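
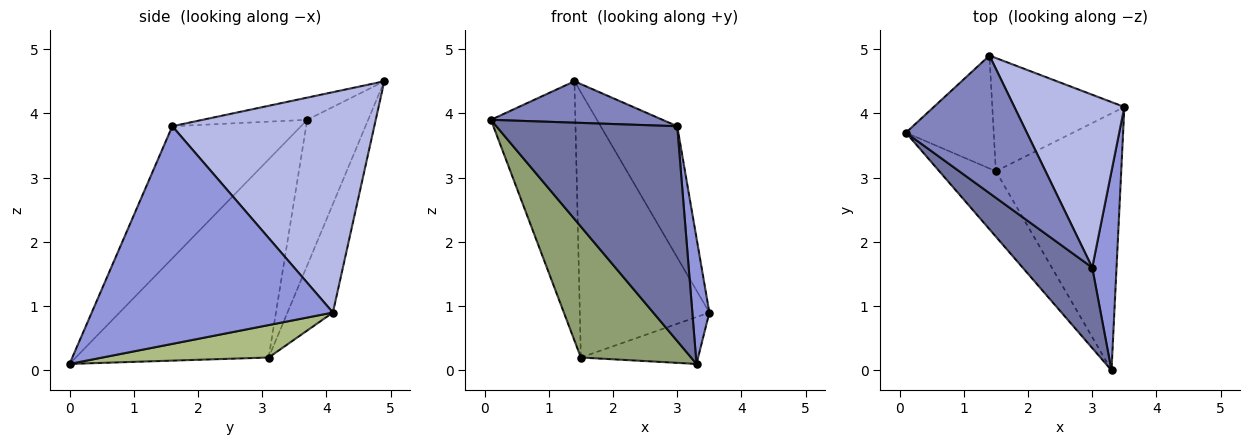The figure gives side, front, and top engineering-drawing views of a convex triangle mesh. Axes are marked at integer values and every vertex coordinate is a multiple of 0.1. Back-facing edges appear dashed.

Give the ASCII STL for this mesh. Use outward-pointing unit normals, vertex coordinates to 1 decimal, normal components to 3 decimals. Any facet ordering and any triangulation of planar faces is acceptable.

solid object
 facet normal -0.554 -0.779 0.292
  outer loop
   vertex 3.0 1.6 3.8
   vertex 0.1 3.7 3.9
   vertex 3.3 0.0 0.1
  endloop
 endfacet
 facet normal -0.173 -0.284 0.943
  outer loop
   vertex 3.0 1.6 3.8
   vertex 1.4 4.9 4.5
   vertex 0.1 3.7 3.9
  endloop
 endfacet
 facet normal 0.991 -0.070 0.111
  outer loop
   vertex 3.0 1.6 3.8
   vertex 3.3 0.0 0.1
   vertex 3.5 4.1 0.9
  endloop
 endfacet
 facet normal 0.847 0.321 0.423
  outer loop
   vertex 3.0 1.6 3.8
   vertex 3.5 4.1 0.9
   vertex 1.4 4.9 4.5
  endloop
 endfacet
 facet normal -0.843 -0.482 -0.241
  outer loop
   vertex 1.5 3.1 0.2
   vertex 3.3 0.0 0.1
   vertex 0.1 3.7 3.9
  endloop
 endfacet
 facet normal 0.247 0.174 -0.953
  outer loop
   vertex 1.5 3.1 0.2
   vertex 3.5 4.1 0.9
   vertex 3.3 0.0 0.1
  endloop
 endfacet
 facet normal -0.552 0.764 -0.333
  outer loop
   vertex 1.5 3.1 0.2
   vertex 0.1 3.7 3.9
   vertex 1.4 4.9 4.5
  endloop
 endfacet
 facet normal -0.307 0.875 -0.374
  outer loop
   vertex 1.5 3.1 0.2
   vertex 1.4 4.9 4.5
   vertex 3.5 4.1 0.9
  endloop
 endfacet
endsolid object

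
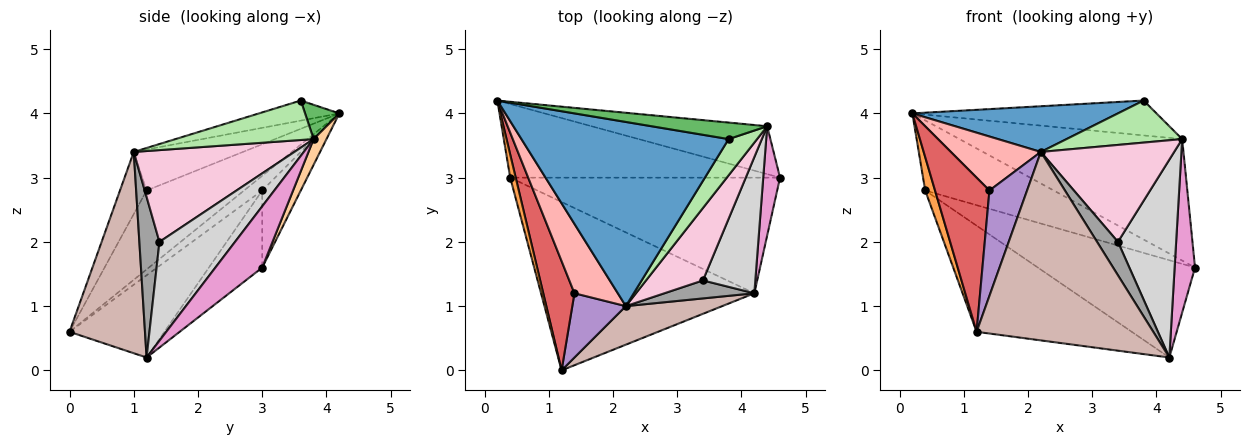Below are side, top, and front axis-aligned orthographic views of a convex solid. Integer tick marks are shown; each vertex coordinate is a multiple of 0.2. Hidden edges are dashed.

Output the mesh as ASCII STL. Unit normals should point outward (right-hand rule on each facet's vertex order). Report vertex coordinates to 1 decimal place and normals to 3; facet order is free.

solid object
 facet normal -0.094 -0.240 0.966
  outer loop
   vertex 2.2 1.0 3.4
   vertex 3.8 3.6 4.2
   vertex 0.2 4.2 4.0
  endloop
 endfacet
 facet normal -0.203 0.675 -0.709
  outer loop
   vertex 0.4 3.0 2.8
   vertex 0.2 4.2 4.0
   vertex 4.6 3.0 1.6
  endloop
 endfacet
 facet normal -0.835 -0.452 0.313
  outer loop
   vertex 0.4 3.0 2.8
   vertex 1.2 0.0 0.6
   vertex 0.2 4.2 4.0
  endloop
 endfacet
 facet normal 0.054 0.929 -0.366
  outer loop
   vertex 4.4 3.8 3.6
   vertex 4.6 3.0 1.6
   vertex 0.2 4.2 4.0
  endloop
 endfacet
 facet normal 0.126 0.897 0.425
  outer loop
   vertex 4.4 3.8 3.6
   vertex 0.2 4.2 4.0
   vertex 3.8 3.6 4.2
  endloop
 endfacet
 facet normal 0.671 -0.562 0.484
  outer loop
   vertex 4.4 3.8 3.6
   vertex 3.8 3.6 4.2
   vertex 2.2 1.0 3.4
  endloop
 endfacet
 facet normal -0.825 -0.461 0.326
  outer loop
   vertex 1.4 1.2 2.8
   vertex 0.2 4.2 4.0
   vertex 1.2 0.0 0.6
  endloop
 endfacet
 facet normal -0.598 -0.492 0.633
  outer loop
   vertex 1.4 1.2 2.8
   vertex 2.2 1.0 3.4
   vertex 0.2 4.2 4.0
  endloop
 endfacet
 facet normal -0.517 -0.731 0.446
  outer loop
   vertex 1.4 1.2 2.8
   vertex 1.2 0.0 0.6
   vertex 2.2 1.0 3.4
  endloop
 endfacet
 facet normal -0.214 0.629 -0.748
  outer loop
   vertex 4.2 1.2 0.2
   vertex 0.4 3.0 2.8
   vertex 4.6 3.0 1.6
  endloop
 endfacet
 facet normal -0.310 0.507 -0.804
  outer loop
   vertex 4.2 1.2 0.2
   vertex 1.2 0.0 0.6
   vertex 0.4 3.0 2.8
  endloop
 endfacet
 facet normal 0.386 -0.904 0.185
  outer loop
   vertex 4.2 1.2 0.2
   vertex 2.2 1.0 3.4
   vertex 1.2 0.0 0.6
  endloop
 endfacet
 facet normal 0.889 -0.387 0.244
  outer loop
   vertex 4.2 1.2 0.2
   vertex 4.6 3.0 1.6
   vertex 4.4 3.8 3.6
  endloop
 endfacet
 facet normal 0.694 -0.576 0.431
  outer loop
   vertex 3.4 1.4 2.0
   vertex 4.4 3.8 3.6
   vertex 2.2 1.0 3.4
  endloop
 endfacet
 facet normal 0.646 -0.672 0.362
  outer loop
   vertex 3.4 1.4 2.0
   vertex 2.2 1.0 3.4
   vertex 4.2 1.2 0.2
  endloop
 endfacet
 facet normal 0.731 -0.563 0.387
  outer loop
   vertex 3.4 1.4 2.0
   vertex 4.2 1.2 0.2
   vertex 4.4 3.8 3.6
  endloop
 endfacet
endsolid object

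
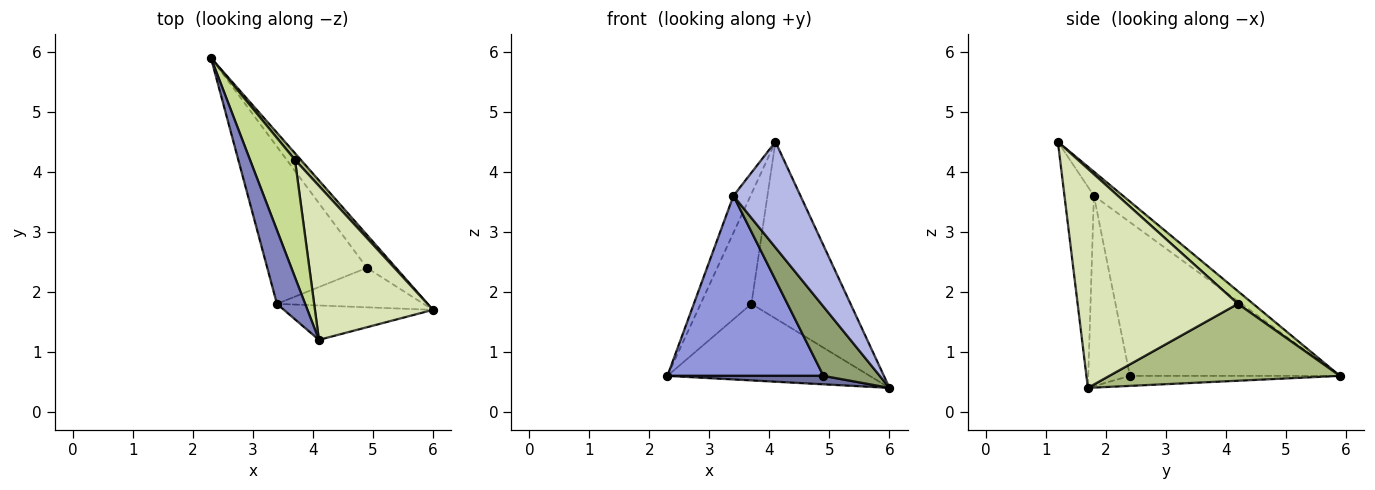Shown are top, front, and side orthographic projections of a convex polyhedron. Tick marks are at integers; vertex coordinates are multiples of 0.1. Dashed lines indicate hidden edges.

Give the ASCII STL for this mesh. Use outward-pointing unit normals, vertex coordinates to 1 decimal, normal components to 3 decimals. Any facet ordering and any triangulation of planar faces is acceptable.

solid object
 facet normal -0.317 -0.235 -0.919
  outer loop
   vertex 4.9 2.4 0.6
   vertex 2.3 5.9 0.6
   vertex 6.0 1.7 0.4
  endloop
 endfacet
 facet normal -0.607 0.357 0.710
  outer loop
   vertex 3.4 1.8 3.6
   vertex 4.1 1.2 4.5
   vertex 2.3 5.9 0.6
  endloop
 endfacet
 facet normal -0.712 -0.529 -0.462
  outer loop
   vertex 3.4 1.8 3.6
   vertex 2.3 5.9 0.6
   vertex 4.9 2.4 0.6
  endloop
 endfacet
 facet normal -0.385 -0.878 -0.286
  outer loop
   vertex 3.4 1.8 3.6
   vertex 6.0 1.7 0.4
   vertex 4.1 1.2 4.5
  endloop
 endfacet
 facet normal -0.541 -0.731 -0.417
  outer loop
   vertex 3.4 1.8 3.6
   vertex 4.9 2.4 0.6
   vertex 6.0 1.7 0.4
  endloop
 endfacet
 facet normal 0.750 0.658 0.057
  outer loop
   vertex 3.7 4.2 1.8
   vertex 6.0 1.7 0.4
   vertex 2.3 5.9 0.6
  endloop
 endfacet
 facet normal 0.201 0.670 0.715
  outer loop
   vertex 3.7 4.2 1.8
   vertex 2.3 5.9 0.6
   vertex 4.1 1.2 4.5
  endloop
 endfacet
 facet normal 0.773 0.478 0.417
  outer loop
   vertex 3.7 4.2 1.8
   vertex 4.1 1.2 4.5
   vertex 6.0 1.7 0.4
  endloop
 endfacet
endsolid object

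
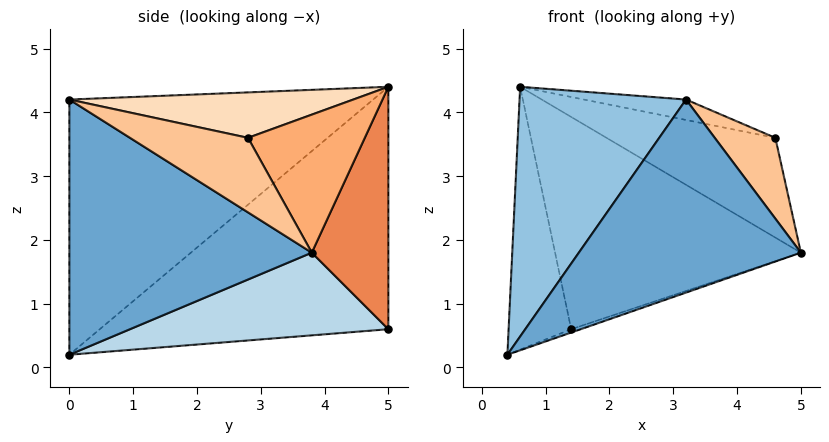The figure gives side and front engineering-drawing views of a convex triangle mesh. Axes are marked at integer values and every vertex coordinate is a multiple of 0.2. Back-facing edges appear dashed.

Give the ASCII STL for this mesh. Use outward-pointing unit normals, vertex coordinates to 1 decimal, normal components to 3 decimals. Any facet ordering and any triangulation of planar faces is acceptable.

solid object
 facet normal 0.655 -0.600 -0.459
  outer loop
   vertex 3.2 0.0 4.2
   vertex 0.4 0.0 0.2
   vertex 5.0 3.8 1.8
  endloop
 endfacet
 facet normal -0.747 -0.410 0.523
  outer loop
   vertex 3.2 0.0 4.2
   vertex 0.6 5.0 4.4
   vertex 0.4 0.0 0.2
  endloop
 endfacet
 facet normal 0.320 0.012 -0.947
  outer loop
   vertex 1.4 5.0 0.6
   vertex 5.0 3.8 1.8
   vertex 0.4 0.0 0.2
  endloop
 endfacet
 facet normal -0.957 0.208 -0.202
  outer loop
   vertex 1.4 5.0 0.6
   vertex 0.4 0.0 0.2
   vertex 0.6 5.0 4.4
  endloop
 endfacet
 facet normal 0.297 0.953 0.062
  outer loop
   vertex 1.4 5.0 0.6
   vertex 0.6 5.0 4.4
   vertex 5.0 3.8 1.8
  endloop
 endfacet
 facet normal 0.491 0.710 0.504
  outer loop
   vertex 4.6 2.8 3.6
   vertex 5.0 3.8 1.8
   vertex 0.6 5.0 4.4
  endloop
 endfacet
 facet normal 0.888 -0.456 -0.056
  outer loop
   vertex 4.6 2.8 3.6
   vertex 3.2 0.0 4.2
   vertex 5.0 3.8 1.8
  endloop
 endfacet
 facet normal 0.241 0.087 0.967
  outer loop
   vertex 4.6 2.8 3.6
   vertex 0.6 5.0 4.4
   vertex 3.2 0.0 4.2
  endloop
 endfacet
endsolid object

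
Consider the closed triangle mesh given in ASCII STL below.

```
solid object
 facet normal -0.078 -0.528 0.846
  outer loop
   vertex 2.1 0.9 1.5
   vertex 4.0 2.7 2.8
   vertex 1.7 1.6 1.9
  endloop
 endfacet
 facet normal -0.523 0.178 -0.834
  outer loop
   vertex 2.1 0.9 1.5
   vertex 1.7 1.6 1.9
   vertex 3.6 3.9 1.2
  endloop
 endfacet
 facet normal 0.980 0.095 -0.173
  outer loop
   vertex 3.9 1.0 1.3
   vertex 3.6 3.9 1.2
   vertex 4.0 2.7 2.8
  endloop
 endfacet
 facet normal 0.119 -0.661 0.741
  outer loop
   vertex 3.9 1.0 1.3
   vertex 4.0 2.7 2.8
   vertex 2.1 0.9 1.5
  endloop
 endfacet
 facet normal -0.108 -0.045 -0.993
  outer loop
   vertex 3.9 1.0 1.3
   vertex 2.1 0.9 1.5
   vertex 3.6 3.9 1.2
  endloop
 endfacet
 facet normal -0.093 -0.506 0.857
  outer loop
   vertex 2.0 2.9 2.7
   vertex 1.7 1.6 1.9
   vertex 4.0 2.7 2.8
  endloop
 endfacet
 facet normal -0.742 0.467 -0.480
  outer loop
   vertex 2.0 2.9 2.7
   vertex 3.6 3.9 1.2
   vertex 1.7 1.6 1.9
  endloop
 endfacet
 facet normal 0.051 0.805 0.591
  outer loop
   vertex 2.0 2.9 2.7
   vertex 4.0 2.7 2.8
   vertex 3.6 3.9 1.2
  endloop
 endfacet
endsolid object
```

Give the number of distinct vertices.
6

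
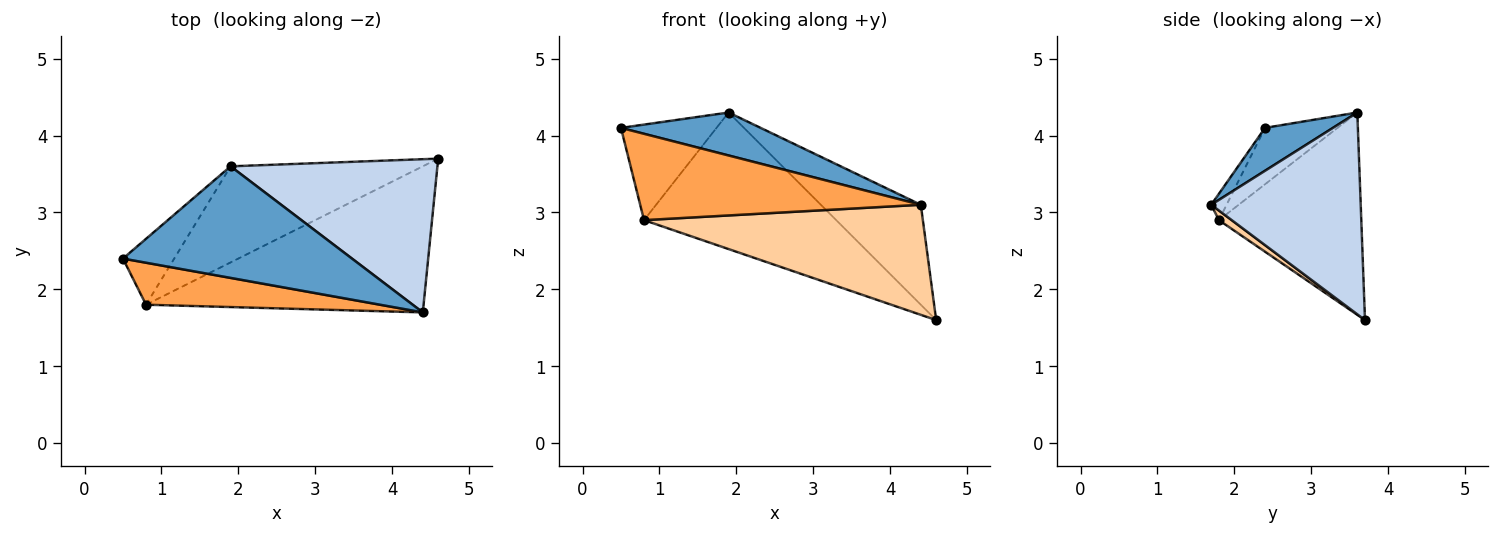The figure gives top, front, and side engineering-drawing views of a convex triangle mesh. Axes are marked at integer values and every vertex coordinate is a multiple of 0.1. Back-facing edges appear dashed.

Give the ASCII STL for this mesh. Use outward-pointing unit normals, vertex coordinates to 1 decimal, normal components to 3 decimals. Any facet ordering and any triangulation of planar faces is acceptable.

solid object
 facet normal 0.172 -0.354 0.919
  outer loop
   vertex 1.9 3.6 4.3
   vertex 0.5 2.4 4.1
   vertex 4.4 1.7 3.1
  endloop
 endfacet
 facet normal 0.633 0.423 0.648
  outer loop
   vertex 1.9 3.6 4.3
   vertex 4.4 1.7 3.1
   vertex 4.6 3.7 1.6
  endloop
 endfacet
 facet normal -0.049 -0.898 0.437
  outer loop
   vertex 0.8 1.8 2.9
   vertex 4.4 1.7 3.1
   vertex 0.5 2.4 4.1
  endloop
 endfacet
 facet normal 0.028 -0.602 -0.798
  outer loop
   vertex 0.8 1.8 2.9
   vertex 4.6 3.7 1.6
   vertex 4.4 1.7 3.1
  endloop
 endfacet
 facet normal -0.530 0.698 -0.482
  outer loop
   vertex 0.8 1.8 2.9
   vertex 0.5 2.4 4.1
   vertex 1.9 3.6 4.3
  endloop
 endfacet
 facet normal -0.518 0.699 -0.492
  outer loop
   vertex 0.8 1.8 2.9
   vertex 1.9 3.6 4.3
   vertex 4.6 3.7 1.6
  endloop
 endfacet
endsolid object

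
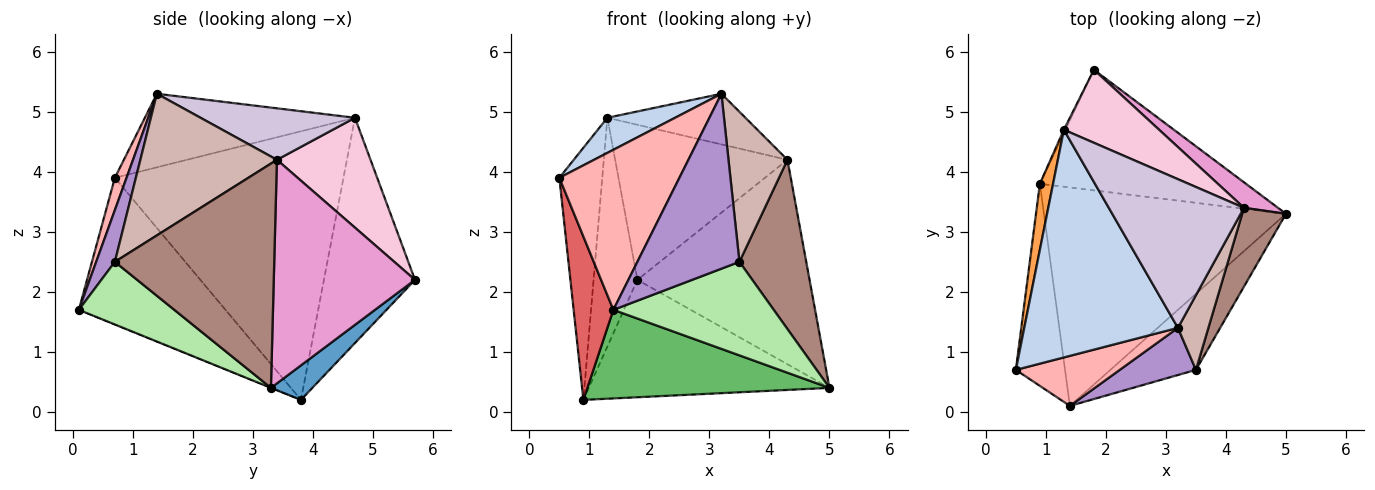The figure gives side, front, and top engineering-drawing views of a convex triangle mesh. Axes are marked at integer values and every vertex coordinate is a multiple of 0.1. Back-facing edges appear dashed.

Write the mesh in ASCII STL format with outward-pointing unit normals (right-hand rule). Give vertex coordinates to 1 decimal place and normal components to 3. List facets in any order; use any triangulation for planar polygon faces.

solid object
 facet normal 0.119 0.693 -0.712
  outer loop
   vertex 0.9 3.8 0.2
   vertex 1.8 5.7 2.2
   vertex 5.0 3.3 0.4
  endloop
 endfacet
 facet normal -0.428 -0.138 0.893
  outer loop
   vertex 1.3 4.7 4.9
   vertex 0.5 0.7 3.9
   vertex 3.2 1.4 5.3
  endloop
 endfacet
 facet normal -0.982 0.184 0.048
  outer loop
   vertex 1.3 4.7 4.9
   vertex 0.9 3.8 0.2
   vertex 0.5 0.7 3.9
  endloop
 endfacet
 facet normal -0.901 0.434 -0.006
  outer loop
   vertex 1.3 4.7 4.9
   vertex 1.8 5.7 2.2
   vertex 0.9 3.8 0.2
  endloop
 endfacet
 facet normal -0.001 -0.376 -0.927
  outer loop
   vertex 1.4 0.1 1.7
   vertex 0.9 3.8 0.2
   vertex 5.0 3.3 0.4
  endloop
 endfacet
 facet normal 0.419 -0.704 -0.573
  outer loop
   vertex 1.4 0.1 1.7
   vertex 5.0 3.3 0.4
   vertex 3.5 0.7 2.5
  endloop
 endfacet
 facet normal -0.918 -0.249 -0.308
  outer loop
   vertex 1.4 0.1 1.7
   vertex 0.5 0.7 3.9
   vertex 0.9 3.8 0.2
  endloop
 endfacet
 facet normal 0.092 -0.950 0.297
  outer loop
   vertex 1.4 0.1 1.7
   vertex 3.2 1.4 5.3
   vertex 0.5 0.7 3.9
  endloop
 endfacet
 facet normal 0.174 -0.951 0.256
  outer loop
   vertex 1.4 0.1 1.7
   vertex 3.5 0.7 2.5
   vertex 3.2 1.4 5.3
  endloop
 endfacet
 facet normal 0.339 0.303 0.891
  outer loop
   vertex 4.3 3.4 4.2
   vertex 1.3 4.7 4.9
   vertex 3.2 1.4 5.3
  endloop
 endfacet
 facet normal 0.908 -0.381 0.177
  outer loop
   vertex 4.3 3.4 4.2
   vertex 3.5 0.7 2.5
   vertex 5.0 3.3 0.4
  endloop
 endfacet
 facet normal 0.901 -0.389 0.194
  outer loop
   vertex 4.3 3.4 4.2
   vertex 3.2 1.4 5.3
   vertex 3.5 0.7 2.5
  endloop
 endfacet
 facet normal 0.631 0.770 0.096
  outer loop
   vertex 4.3 3.4 4.2
   vertex 5.0 3.3 0.4
   vertex 1.8 5.7 2.2
  endloop
 endfacet
 facet normal 0.441 0.812 0.382
  outer loop
   vertex 4.3 3.4 4.2
   vertex 1.8 5.7 2.2
   vertex 1.3 4.7 4.9
  endloop
 endfacet
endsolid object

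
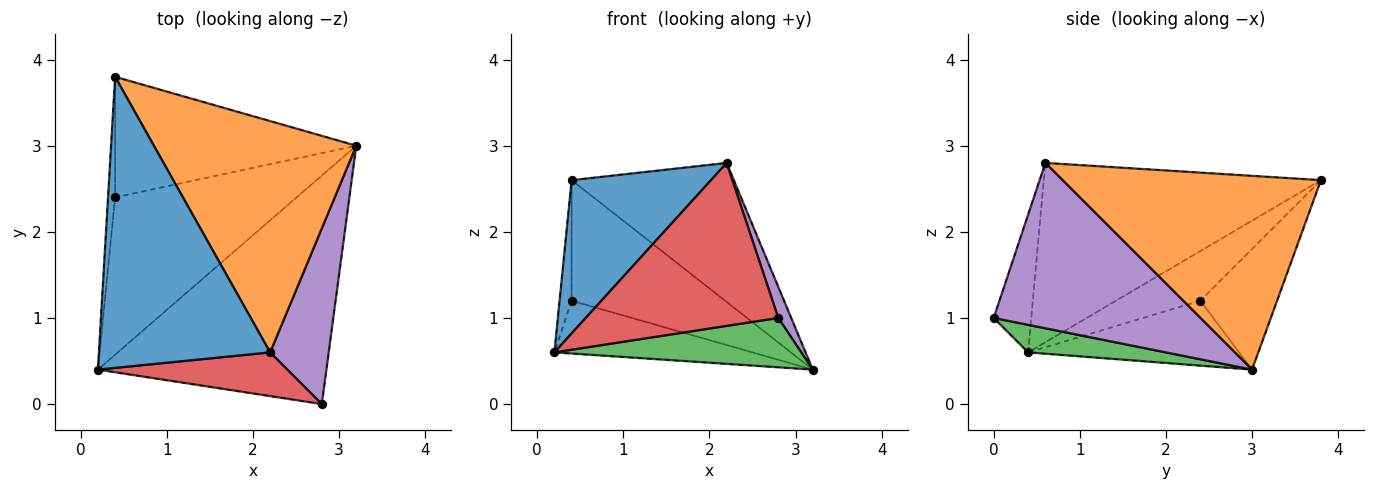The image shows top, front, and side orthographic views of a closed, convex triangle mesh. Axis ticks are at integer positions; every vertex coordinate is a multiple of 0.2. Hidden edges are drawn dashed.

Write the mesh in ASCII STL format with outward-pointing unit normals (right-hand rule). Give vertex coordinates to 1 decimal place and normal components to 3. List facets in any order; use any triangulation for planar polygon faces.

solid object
 facet normal -0.680 -0.342 0.649
  outer loop
   vertex 2.2 0.6 2.8
   vertex 0.4 3.8 2.6
   vertex 0.2 0.4 0.6
  endloop
 endfacet
 facet normal 0.634 0.398 0.663
  outer loop
   vertex 2.2 0.6 2.8
   vertex 3.2 3.0 0.4
   vertex 0.4 3.8 2.6
  endloop
 endfacet
 facet normal 0.117 -0.210 -0.971
  outer loop
   vertex 2.8 0.0 1.0
   vertex 0.2 0.4 0.6
   vertex 3.2 3.0 0.4
  endloop
 endfacet
 facet normal -0.185 -0.949 0.255
  outer loop
   vertex 2.8 0.0 1.0
   vertex 2.2 0.6 2.8
   vertex 0.2 0.4 0.6
  endloop
 endfacet
 facet normal 0.941 -0.059 0.333
  outer loop
   vertex 2.8 0.0 1.0
   vertex 3.2 3.0 0.4
   vertex 2.2 0.6 2.8
  endloop
 endfacet
 facet normal -0.321 0.301 -0.898
  outer loop
   vertex 0.4 2.4 1.2
   vertex 3.2 3.0 0.4
   vertex 0.2 0.4 0.6
  endloop
 endfacet
 facet normal -0.980 0.140 -0.140
  outer loop
   vertex 0.4 2.4 1.2
   vertex 0.2 0.4 0.6
   vertex 0.4 3.8 2.6
  endloop
 endfacet
 facet normal -0.333 0.667 -0.667
  outer loop
   vertex 0.4 2.4 1.2
   vertex 0.4 3.8 2.6
   vertex 3.2 3.0 0.4
  endloop
 endfacet
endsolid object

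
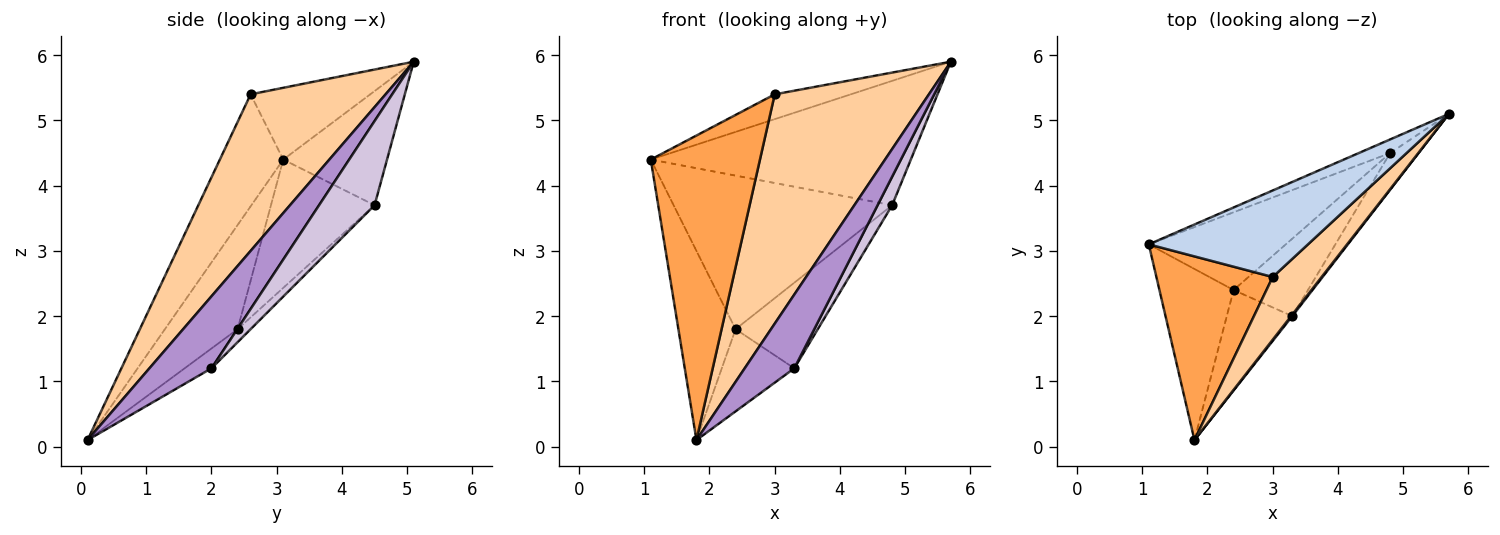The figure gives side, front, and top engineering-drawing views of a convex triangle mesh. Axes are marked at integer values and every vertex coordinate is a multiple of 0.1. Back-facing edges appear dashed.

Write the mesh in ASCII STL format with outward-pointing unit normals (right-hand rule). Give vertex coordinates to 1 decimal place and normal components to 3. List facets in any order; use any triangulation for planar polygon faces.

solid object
 facet normal -0.686 0.540 -0.488
  outer loop
   vertex 2.4 2.4 1.8
   vertex 1.8 0.1 0.1
   vertex 1.1 3.1 4.4
  endloop
 endfacet
 facet normal -0.398 0.253 0.882
  outer loop
   vertex 3.0 2.6 5.4
   vertex 5.7 5.1 5.9
   vertex 1.1 3.1 4.4
  endloop
 endfacet
 facet normal -0.445 -0.767 0.462
  outer loop
   vertex 3.0 2.6 5.4
   vertex 1.1 3.1 4.4
   vertex 1.8 0.1 0.1
  endloop
 endfacet
 facet normal 0.645 -0.737 0.202
  outer loop
   vertex 3.0 2.6 5.4
   vertex 1.8 0.1 0.1
   vertex 5.7 5.1 5.9
  endloop
 endfacet
 facet normal -0.369 0.924 -0.101
  outer loop
   vertex 4.8 4.5 3.7
   vertex 1.1 3.1 4.4
   vertex 5.7 5.1 5.9
  endloop
 endfacet
 facet normal -0.390 0.822 -0.416
  outer loop
   vertex 4.8 4.5 3.7
   vertex 2.4 2.4 1.8
   vertex 1.1 3.1 4.4
  endloop
 endfacet
 facet normal -0.228 0.617 -0.754
  outer loop
   vertex 3.3 2.0 1.2
   vertex 1.8 0.1 0.1
   vertex 2.4 2.4 1.8
  endloop
 endfacet
 facet normal -0.117 0.736 -0.666
  outer loop
   vertex 3.3 2.0 1.2
   vertex 2.4 2.4 1.8
   vertex 4.8 4.5 3.7
  endloop
 endfacet
 facet normal 0.781 -0.624 0.013
  outer loop
   vertex 3.3 2.0 1.2
   vertex 5.7 5.1 5.9
   vertex 1.8 0.1 0.1
  endloop
 endfacet
 facet normal 0.919 -0.241 -0.310
  outer loop
   vertex 3.3 2.0 1.2
   vertex 4.8 4.5 3.7
   vertex 5.7 5.1 5.9
  endloop
 endfacet
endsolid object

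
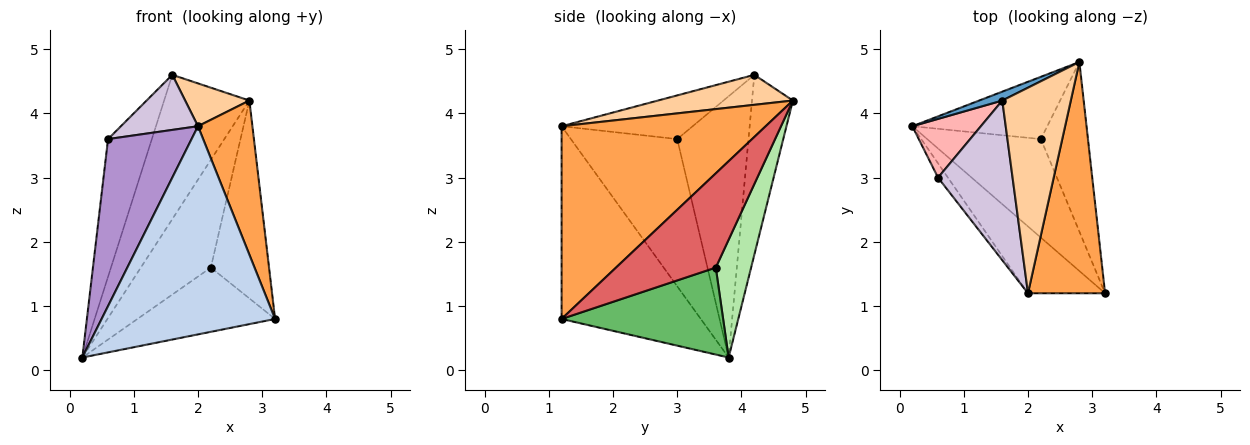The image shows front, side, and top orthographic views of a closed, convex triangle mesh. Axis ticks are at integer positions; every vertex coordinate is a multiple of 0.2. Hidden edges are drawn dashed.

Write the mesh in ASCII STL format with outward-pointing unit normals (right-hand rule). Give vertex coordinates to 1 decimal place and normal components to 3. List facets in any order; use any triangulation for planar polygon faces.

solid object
 facet normal -0.432 0.900 0.055
  outer loop
   vertex 1.6 4.2 4.6
   vertex 2.8 4.8 4.2
   vertex 0.2 3.8 0.2
  endloop
 endfacet
 facet normal -0.607 -0.757 -0.243
  outer loop
   vertex 2.0 1.2 3.8
   vertex 0.2 3.8 0.2
   vertex 3.2 1.2 0.8
  endloop
 endfacet
 facet normal 0.901 -0.240 0.361
  outer loop
   vertex 2.0 1.2 3.8
   vertex 3.2 1.2 0.8
   vertex 2.8 4.8 4.2
  endloop
 endfacet
 facet normal 0.394 -0.187 0.900
  outer loop
   vertex 2.0 1.2 3.8
   vertex 2.8 4.8 4.2
   vertex 1.6 4.2 4.6
  endloop
 endfacet
 facet normal 0.540 0.460 -0.705
  outer loop
   vertex 2.2 3.6 1.6
   vertex 3.2 1.2 0.8
   vertex 0.2 3.8 0.2
  endloop
 endfacet
 facet normal 0.400 0.793 -0.459
  outer loop
   vertex 2.2 3.6 1.6
   vertex 0.2 3.8 0.2
   vertex 2.8 4.8 4.2
  endloop
 endfacet
 facet normal 0.793 0.463 -0.396
  outer loop
   vertex 2.2 3.6 1.6
   vertex 2.8 4.8 4.2
   vertex 3.2 1.2 0.8
  endloop
 endfacet
 facet normal -0.831 0.511 0.218
  outer loop
   vertex 0.6 3.0 3.6
   vertex 1.6 4.2 4.6
   vertex 0.2 3.8 0.2
  endloop
 endfacet
 facet normal -0.785 -0.617 -0.053
  outer loop
   vertex 0.6 3.0 3.6
   vertex 0.2 3.8 0.2
   vertex 2.0 1.2 3.8
  endloop
 endfacet
 facet normal -0.485 -0.285 0.827
  outer loop
   vertex 0.6 3.0 3.6
   vertex 2.0 1.2 3.8
   vertex 1.6 4.2 4.6
  endloop
 endfacet
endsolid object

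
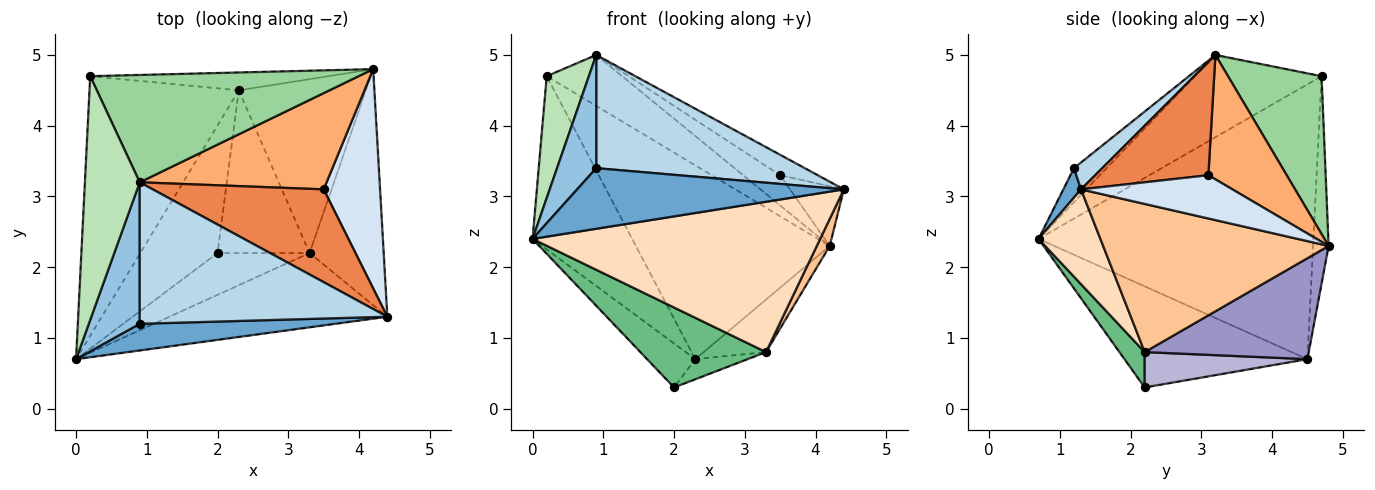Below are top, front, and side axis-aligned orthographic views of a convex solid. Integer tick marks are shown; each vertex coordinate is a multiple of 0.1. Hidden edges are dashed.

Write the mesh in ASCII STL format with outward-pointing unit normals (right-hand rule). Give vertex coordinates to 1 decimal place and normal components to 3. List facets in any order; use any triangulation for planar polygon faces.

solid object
 facet normal 0.061 -0.914 0.402
  outer loop
   vertex 0.9 1.2 3.4
   vertex 0.0 0.7 2.4
   vertex 4.4 1.3 3.1
  endloop
 endfacet
 facet normal -0.462 -0.554 0.693
  outer loop
   vertex 0.9 1.2 3.4
   vertex 0.9 3.2 5.0
   vertex 0.0 0.7 2.4
  endloop
 endfacet
 facet normal 0.084 -0.622 0.778
  outer loop
   vertex 0.9 1.2 3.4
   vertex 4.4 1.3 3.1
   vertex 0.9 3.2 5.0
  endloop
 endfacet
 facet normal 0.595 0.211 0.776
  outer loop
   vertex 3.5 3.1 3.3
   vertex 4.4 1.3 3.1
   vertex 4.2 4.8 2.3
  endloop
 endfacet
 facet normal 0.543 0.180 0.820
  outer loop
   vertex 3.5 3.1 3.3
   vertex 0.9 3.2 5.0
   vertex 4.4 1.3 3.1
  endloop
 endfacet
 facet normal 0.536 0.253 0.805
  outer loop
   vertex 3.5 3.1 3.3
   vertex 4.2 4.8 2.3
   vertex 0.9 3.2 5.0
  endloop
 endfacet
 facet normal 0.893 -0.051 -0.447
  outer loop
   vertex 3.3 2.2 0.8
   vertex 4.2 4.8 2.3
   vertex 4.4 1.3 3.1
  endloop
 endfacet
 facet normal 0.189 -0.880 -0.435
  outer loop
   vertex 3.3 2.2 0.8
   vertex 4.4 1.3 3.1
   vertex 0.0 0.7 2.4
  endloop
 endfacet
 facet normal 0.175 -0.872 -0.456
  outer loop
   vertex 3.3 2.2 0.8
   vertex 0.0 0.7 2.4
   vertex 2.0 2.2 0.3
  endloop
 endfacet
 facet normal 0.469 0.379 0.798
  outer loop
   vertex 0.2 4.7 4.7
   vertex 0.9 3.2 5.0
   vertex 4.2 4.8 2.3
  endloop
 endfacet
 facet normal -0.802 -0.267 0.535
  outer loop
   vertex 0.2 4.7 4.7
   vertex 0.0 0.7 2.4
   vertex 0.9 3.2 5.0
  endloop
 endfacet
 facet normal -0.080 0.993 -0.091
  outer loop
   vertex 2.3 4.5 0.7
   vertex 0.2 4.7 4.7
   vertex 4.2 4.8 2.3
  endloop
 endfacet
 facet normal 0.605 0.230 -0.762
  outer loop
   vertex 2.3 4.5 0.7
   vertex 4.2 4.8 2.3
   vertex 3.3 2.2 0.8
  endloop
 endfacet
 facet normal 0.357 0.115 -0.927
  outer loop
   vertex 2.3 4.5 0.7
   vertex 3.3 2.2 0.8
   vertex 2.0 2.2 0.3
  endloop
 endfacet
 facet normal -0.778 0.205 -0.594
  outer loop
   vertex 2.3 4.5 0.7
   vertex 2.0 2.2 0.3
   vertex 0.0 0.7 2.4
  endloop
 endfacet
 facet normal -0.837 0.303 -0.455
  outer loop
   vertex 2.3 4.5 0.7
   vertex 0.0 0.7 2.4
   vertex 0.2 4.7 4.7
  endloop
 endfacet
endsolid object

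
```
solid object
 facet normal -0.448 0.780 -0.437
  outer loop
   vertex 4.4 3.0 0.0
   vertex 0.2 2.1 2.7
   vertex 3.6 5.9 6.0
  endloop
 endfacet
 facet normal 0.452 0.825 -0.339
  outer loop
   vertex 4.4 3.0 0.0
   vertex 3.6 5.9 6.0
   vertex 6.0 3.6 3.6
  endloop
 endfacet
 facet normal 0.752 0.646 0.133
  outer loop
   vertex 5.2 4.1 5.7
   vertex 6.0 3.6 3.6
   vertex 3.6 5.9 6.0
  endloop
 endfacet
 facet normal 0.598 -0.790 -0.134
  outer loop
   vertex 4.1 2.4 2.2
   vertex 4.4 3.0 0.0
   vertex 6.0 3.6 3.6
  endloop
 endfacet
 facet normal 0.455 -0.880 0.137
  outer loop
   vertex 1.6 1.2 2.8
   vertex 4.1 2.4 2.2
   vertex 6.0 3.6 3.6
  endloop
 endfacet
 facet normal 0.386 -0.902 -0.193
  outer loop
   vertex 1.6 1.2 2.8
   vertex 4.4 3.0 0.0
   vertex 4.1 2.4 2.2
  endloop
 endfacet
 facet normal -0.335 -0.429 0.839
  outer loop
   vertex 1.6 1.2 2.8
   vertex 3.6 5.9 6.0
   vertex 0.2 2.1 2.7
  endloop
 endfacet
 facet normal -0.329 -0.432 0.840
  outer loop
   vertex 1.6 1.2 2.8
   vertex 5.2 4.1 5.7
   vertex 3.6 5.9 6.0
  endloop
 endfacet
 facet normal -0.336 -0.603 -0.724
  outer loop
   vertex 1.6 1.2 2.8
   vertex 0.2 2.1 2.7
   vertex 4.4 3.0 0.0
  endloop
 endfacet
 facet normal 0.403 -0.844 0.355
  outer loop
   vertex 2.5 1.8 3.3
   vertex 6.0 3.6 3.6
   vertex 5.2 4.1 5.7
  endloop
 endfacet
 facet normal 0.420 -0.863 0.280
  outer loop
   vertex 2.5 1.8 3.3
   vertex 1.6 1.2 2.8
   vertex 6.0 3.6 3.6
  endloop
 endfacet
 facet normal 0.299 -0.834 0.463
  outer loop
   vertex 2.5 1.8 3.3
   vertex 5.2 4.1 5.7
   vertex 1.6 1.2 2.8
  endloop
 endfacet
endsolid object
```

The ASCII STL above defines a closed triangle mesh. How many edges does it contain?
18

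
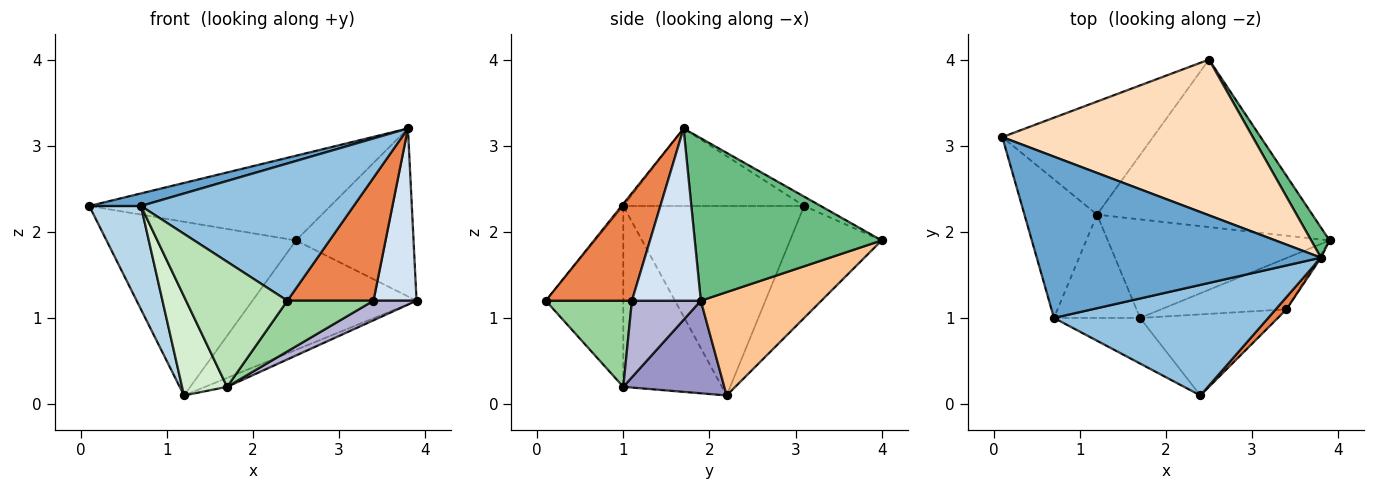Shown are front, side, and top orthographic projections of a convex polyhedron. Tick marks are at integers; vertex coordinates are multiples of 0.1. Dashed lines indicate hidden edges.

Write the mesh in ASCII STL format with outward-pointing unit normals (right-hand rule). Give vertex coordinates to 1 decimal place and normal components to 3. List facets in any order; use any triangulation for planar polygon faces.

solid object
 facet normal -0.262 -0.075 0.962
  outer loop
   vertex 0.7 1.0 2.3
   vertex 3.8 1.7 3.2
   vertex 0.1 3.1 2.3
  endloop
 endfacet
 facet normal -0.006 -0.779 0.627
  outer loop
   vertex 0.7 1.0 2.3
   vertex 2.4 0.1 1.2
   vertex 3.8 1.7 3.2
  endloop
 endfacet
 facet normal -0.902 -0.258 -0.346
  outer loop
   vertex 0.7 1.0 2.3
   vertex 0.1 3.1 2.3
   vertex 1.2 2.2 0.1
  endloop
 endfacet
 facet normal 0.848 -0.530 -0.011
  outer loop
   vertex 3.4 1.1 1.2
   vertex 3.9 1.9 1.2
   vertex 3.8 1.7 3.2
  endloop
 endfacet
 facet normal 0.705 -0.705 0.071
  outer loop
   vertex 3.4 1.1 1.2
   vertex 3.8 1.7 3.2
   vertex 2.4 0.1 1.2
  endloop
 endfacet
 facet normal -0.376 0.777 -0.506
  outer loop
   vertex 2.5 4.0 1.9
   vertex 1.2 2.2 0.1
   vertex 0.1 3.1 2.3
  endloop
 endfacet
 facet normal 0.373 0.508 -0.777
  outer loop
   vertex 2.5 4.0 1.9
   vertex 3.9 1.9 1.2
   vertex 1.2 2.2 0.1
  endloop
 endfacet
 facet normal -0.033 0.478 0.878
  outer loop
   vertex 2.5 4.0 1.9
   vertex 0.1 3.1 2.3
   vertex 3.8 1.7 3.2
  endloop
 endfacet
 facet normal 0.843 0.530 0.095
  outer loop
   vertex 2.5 4.0 1.9
   vertex 3.8 1.7 3.2
   vertex 3.9 1.9 1.2
  endloop
 endfacet
 facet normal 0.468 -0.468 -0.749
  outer loop
   vertex 1.7 1.0 0.2
   vertex 3.4 1.1 1.2
   vertex 2.4 0.1 1.2
  endloop
 endfacet
 facet normal -0.584 -0.763 -0.278
  outer loop
   vertex 1.7 1.0 0.2
   vertex 2.4 0.1 1.2
   vertex 0.7 1.0 2.3
  endloop
 endfacet
 facet normal -0.835 -0.381 -0.398
  outer loop
   vertex 1.7 1.0 0.2
   vertex 0.7 1.0 2.3
   vertex 1.2 2.2 0.1
  endloop
 endfacet
 facet normal 0.384 0.083 -0.920
  outer loop
   vertex 1.7 1.0 0.2
   vertex 1.2 2.2 0.1
   vertex 3.9 1.9 1.2
  endloop
 endfacet
 facet normal 0.496 -0.310 -0.811
  outer loop
   vertex 1.7 1.0 0.2
   vertex 3.9 1.9 1.2
   vertex 3.4 1.1 1.2
  endloop
 endfacet
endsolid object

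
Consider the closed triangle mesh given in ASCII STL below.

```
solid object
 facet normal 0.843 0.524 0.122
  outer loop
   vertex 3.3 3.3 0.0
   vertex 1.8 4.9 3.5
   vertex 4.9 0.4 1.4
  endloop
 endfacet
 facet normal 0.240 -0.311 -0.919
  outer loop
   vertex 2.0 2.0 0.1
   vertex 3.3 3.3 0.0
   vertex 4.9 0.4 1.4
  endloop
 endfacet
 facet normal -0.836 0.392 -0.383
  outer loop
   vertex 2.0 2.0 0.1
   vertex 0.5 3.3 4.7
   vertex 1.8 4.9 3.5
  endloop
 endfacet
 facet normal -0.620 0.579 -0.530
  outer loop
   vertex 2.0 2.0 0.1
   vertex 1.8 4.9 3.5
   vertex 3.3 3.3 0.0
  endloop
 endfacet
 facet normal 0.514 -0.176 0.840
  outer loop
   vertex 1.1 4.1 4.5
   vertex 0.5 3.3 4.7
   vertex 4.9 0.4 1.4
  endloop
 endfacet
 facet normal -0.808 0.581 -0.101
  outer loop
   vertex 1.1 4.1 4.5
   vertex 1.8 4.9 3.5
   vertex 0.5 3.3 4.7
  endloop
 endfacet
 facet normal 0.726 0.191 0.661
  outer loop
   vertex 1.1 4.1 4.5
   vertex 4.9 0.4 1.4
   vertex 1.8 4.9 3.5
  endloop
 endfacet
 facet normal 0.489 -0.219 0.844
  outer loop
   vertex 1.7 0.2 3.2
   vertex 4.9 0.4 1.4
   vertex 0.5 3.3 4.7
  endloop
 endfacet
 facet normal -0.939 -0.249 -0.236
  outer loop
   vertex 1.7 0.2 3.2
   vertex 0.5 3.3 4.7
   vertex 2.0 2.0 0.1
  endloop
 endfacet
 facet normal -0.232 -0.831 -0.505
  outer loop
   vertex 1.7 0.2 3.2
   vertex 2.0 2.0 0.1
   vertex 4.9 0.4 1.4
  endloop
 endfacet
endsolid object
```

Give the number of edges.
15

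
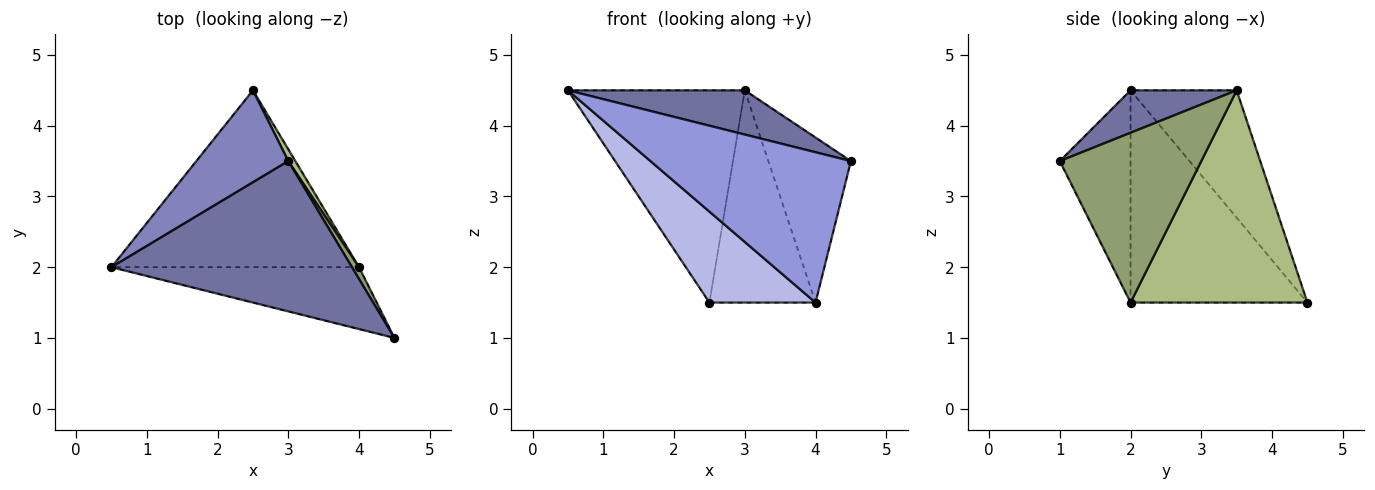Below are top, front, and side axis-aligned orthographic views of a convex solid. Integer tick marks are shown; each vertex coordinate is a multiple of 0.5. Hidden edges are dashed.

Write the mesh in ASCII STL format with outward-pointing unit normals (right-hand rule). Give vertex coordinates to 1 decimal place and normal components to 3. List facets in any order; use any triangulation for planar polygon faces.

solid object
 facet normal 0.167 -0.278 0.946
  outer loop
   vertex 3.0 3.5 4.5
   vertex 0.5 2.0 4.5
   vertex 4.5 1.0 3.5
  endloop
 endfacet
 facet normal -0.482 0.804 0.348
  outer loop
   vertex 3.0 3.5 4.5
   vertex 2.5 4.5 1.5
   vertex 0.5 2.0 4.5
  endloop
 endfacet
 facet normal -0.310 -0.879 -0.362
  outer loop
   vertex 4.0 2.0 1.5
   vertex 4.5 1.0 3.5
   vertex 0.5 2.0 4.5
  endloop
 endfacet
 facet normal -0.606 -0.364 -0.707
  outer loop
   vertex 4.0 2.0 1.5
   vertex 0.5 2.0 4.5
   vertex 2.5 4.5 1.5
  endloop
 endfacet
 facet normal 0.863 0.504 0.036
  outer loop
   vertex 4.0 2.0 1.5
   vertex 3.0 3.5 4.5
   vertex 4.5 1.0 3.5
  endloop
 endfacet
 facet normal 0.857 0.514 0.029
  outer loop
   vertex 4.0 2.0 1.5
   vertex 2.5 4.5 1.5
   vertex 3.0 3.5 4.5
  endloop
 endfacet
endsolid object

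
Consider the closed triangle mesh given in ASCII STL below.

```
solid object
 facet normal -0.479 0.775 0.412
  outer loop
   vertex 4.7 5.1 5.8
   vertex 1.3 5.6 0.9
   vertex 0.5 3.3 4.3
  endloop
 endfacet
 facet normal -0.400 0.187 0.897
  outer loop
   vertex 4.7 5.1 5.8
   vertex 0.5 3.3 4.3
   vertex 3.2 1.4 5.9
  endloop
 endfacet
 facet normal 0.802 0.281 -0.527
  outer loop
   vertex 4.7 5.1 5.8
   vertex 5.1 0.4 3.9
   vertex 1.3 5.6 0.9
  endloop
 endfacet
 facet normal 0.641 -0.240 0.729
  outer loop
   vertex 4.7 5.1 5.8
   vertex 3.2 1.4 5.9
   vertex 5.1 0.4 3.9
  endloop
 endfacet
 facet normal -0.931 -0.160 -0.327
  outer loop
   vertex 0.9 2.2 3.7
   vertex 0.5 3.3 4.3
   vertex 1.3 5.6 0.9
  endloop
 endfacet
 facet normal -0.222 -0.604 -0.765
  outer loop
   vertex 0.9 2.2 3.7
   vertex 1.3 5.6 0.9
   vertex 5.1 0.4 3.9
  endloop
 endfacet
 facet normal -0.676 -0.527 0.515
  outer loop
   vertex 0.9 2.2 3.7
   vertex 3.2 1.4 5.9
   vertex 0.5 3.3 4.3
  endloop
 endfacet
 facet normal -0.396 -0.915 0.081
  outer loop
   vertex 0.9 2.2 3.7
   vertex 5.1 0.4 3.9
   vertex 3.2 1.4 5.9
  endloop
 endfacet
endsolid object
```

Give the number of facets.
8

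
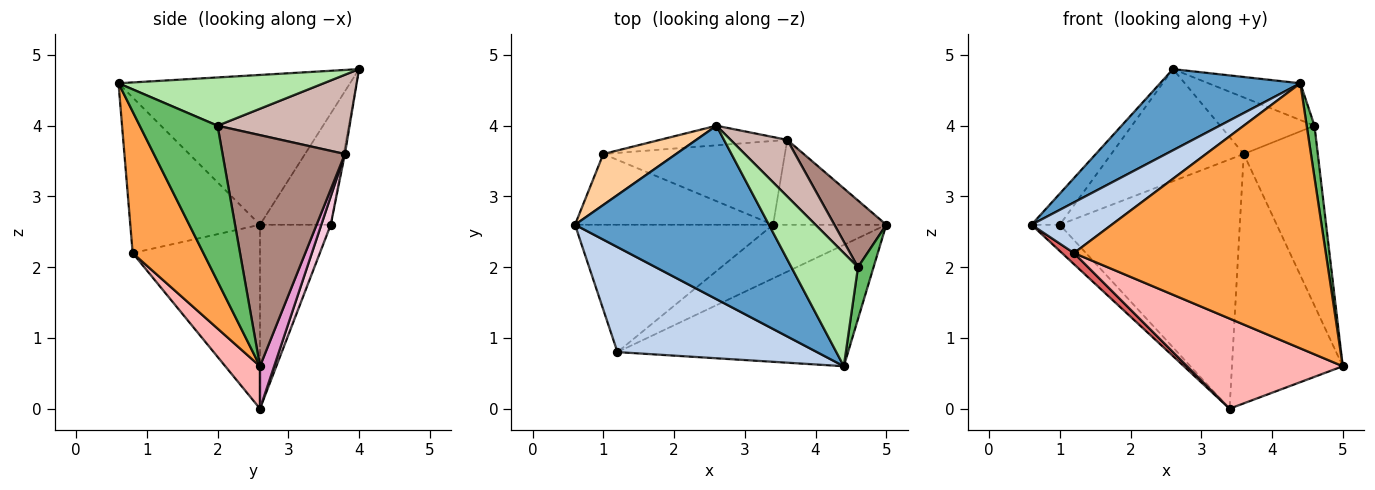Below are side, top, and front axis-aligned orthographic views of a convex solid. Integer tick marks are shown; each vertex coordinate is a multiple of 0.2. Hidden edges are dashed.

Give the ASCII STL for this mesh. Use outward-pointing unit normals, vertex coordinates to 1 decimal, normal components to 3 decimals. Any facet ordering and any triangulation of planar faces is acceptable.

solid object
 facet normal -0.573 -0.347 0.742
  outer loop
   vertex 2.6 4.0 4.8
   vertex 0.6 2.6 2.6
   vertex 4.4 0.6 4.6
  endloop
 endfacet
 facet normal -0.575 -0.355 0.737
  outer loop
   vertex 1.2 0.8 2.2
   vertex 4.4 0.6 4.6
   vertex 0.6 2.6 2.6
  endloop
 endfacet
 facet normal 0.247 -0.881 -0.403
  outer loop
   vertex 1.2 0.8 2.2
   vertex 5.0 2.6 0.6
   vertex 4.4 0.6 4.6
  endloop
 endfacet
 facet normal -0.793 0.317 0.519
  outer loop
   vertex 1.0 3.6 2.6
   vertex 0.6 2.6 2.6
   vertex 2.6 4.0 4.8
  endloop
 endfacet
 facet normal 0.990 -0.099 0.099
  outer loop
   vertex 4.6 2.0 4.0
   vertex 4.4 0.6 4.6
   vertex 5.0 2.6 0.6
  endloop
 endfacet
 facet normal 0.568 0.254 0.783
  outer loop
   vertex 4.6 2.0 4.0
   vertex 2.6 4.0 4.8
   vertex 4.4 0.6 4.6
  endloop
 endfacet
 facet normal -0.679 -0.064 -0.731
  outer loop
   vertex 3.4 2.6 0.0
   vertex 1.2 0.8 2.2
   vertex 0.6 2.6 2.6
  endloop
 endfacet
 facet normal 0.188 -0.844 -0.502
  outer loop
   vertex 3.4 2.6 0.0
   vertex 5.0 2.6 0.6
   vertex 1.2 0.8 2.2
  endloop
 endfacet
 facet normal -0.657 0.263 -0.707
  outer loop
   vertex 3.4 2.6 0.0
   vertex 0.6 2.6 2.6
   vertex 1.0 3.6 2.6
  endloop
 endfacet
 facet normal -0.010 0.985 -0.172
  outer loop
   vertex 3.6 3.8 3.6
   vertex 1.0 3.6 2.6
   vertex 2.6 4.0 4.8
  endloop
 endfacet
 facet normal 0.840 0.509 0.189
  outer loop
   vertex 3.6 3.8 3.6
   vertex 4.6 2.0 4.0
   vertex 5.0 2.6 0.6
  endloop
 endfacet
 facet normal 0.704 0.503 0.503
  outer loop
   vertex 3.6 3.8 3.6
   vertex 2.6 4.0 4.8
   vertex 4.6 2.0 4.0
  endloop
 endfacet
 facet normal 0.120 0.940 -0.320
  outer loop
   vertex 3.6 3.8 3.6
   vertex 5.0 2.6 0.6
   vertex 3.4 2.6 0.0
  endloop
 endfacet
 facet normal 0.050 0.947 -0.318
  outer loop
   vertex 3.6 3.8 3.6
   vertex 3.4 2.6 0.0
   vertex 1.0 3.6 2.6
  endloop
 endfacet
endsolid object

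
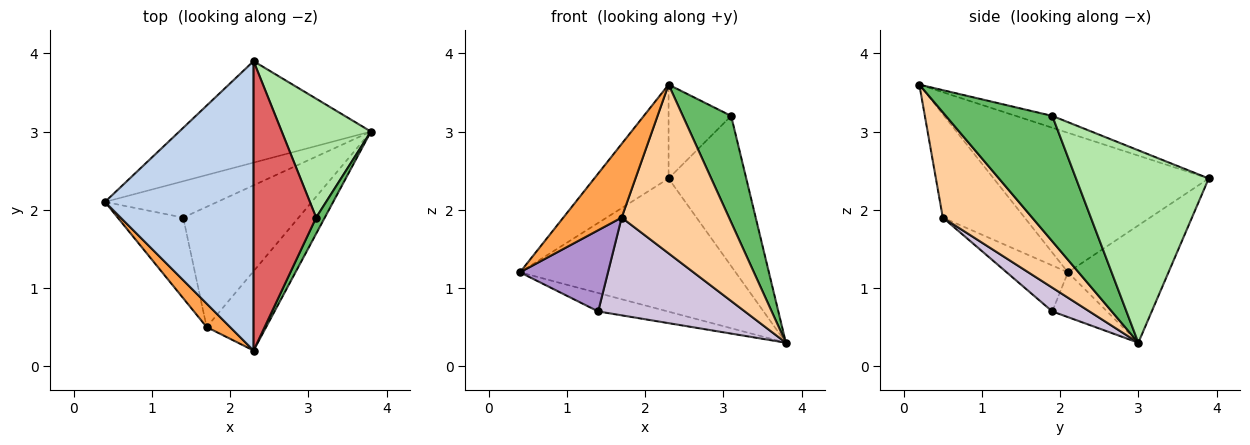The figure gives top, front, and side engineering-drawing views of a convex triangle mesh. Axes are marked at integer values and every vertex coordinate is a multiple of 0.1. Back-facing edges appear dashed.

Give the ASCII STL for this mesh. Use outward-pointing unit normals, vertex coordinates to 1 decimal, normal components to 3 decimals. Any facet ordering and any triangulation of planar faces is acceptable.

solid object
 facet normal -0.348 0.746 -0.568
  outer loop
   vertex 2.3 3.9 2.4
   vertex 3.8 3.0 0.3
   vertex 0.4 2.1 1.2
  endloop
 endfacet
 facet normal -0.666 0.230 0.709
  outer loop
   vertex 2.3 3.9 2.4
   vertex 0.4 2.1 1.2
   vertex 2.3 0.2 3.6
  endloop
 endfacet
 facet normal -0.801 -0.571 0.182
  outer loop
   vertex 1.7 0.5 1.9
   vertex 2.3 0.2 3.6
   vertex 0.4 2.1 1.2
  endloop
 endfacet
 facet normal 0.602 -0.723 -0.340
  outer loop
   vertex 1.7 0.5 1.9
   vertex 3.8 3.0 0.3
   vertex 2.3 0.2 3.6
  endloop
 endfacet
 facet normal 0.909 -0.413 0.063
  outer loop
   vertex 3.1 1.9 3.2
   vertex 2.3 0.2 3.6
   vertex 3.8 3.0 0.3
  endloop
 endfacet
 facet normal 0.801 0.469 0.371
  outer loop
   vertex 3.1 1.9 3.2
   vertex 3.8 3.0 0.3
   vertex 2.3 3.9 2.4
  endloop
 endfacet
 facet normal -0.177 0.304 0.936
  outer loop
   vertex 3.1 1.9 3.2
   vertex 2.3 3.9 2.4
   vertex 2.3 0.2 3.6
  endloop
 endfacet
 facet normal -0.335 0.426 -0.841
  outer loop
   vertex 1.4 1.9 0.7
   vertex 0.4 2.1 1.2
   vertex 3.8 3.0 0.3
  endloop
 endfacet
 facet normal -0.443 -0.636 -0.632
  outer loop
   vertex 1.4 1.9 0.7
   vertex 1.7 0.5 1.9
   vertex 0.4 2.1 1.2
  endloop
 endfacet
 facet normal 0.158 -0.623 -0.766
  outer loop
   vertex 1.4 1.9 0.7
   vertex 3.8 3.0 0.3
   vertex 1.7 0.5 1.9
  endloop
 endfacet
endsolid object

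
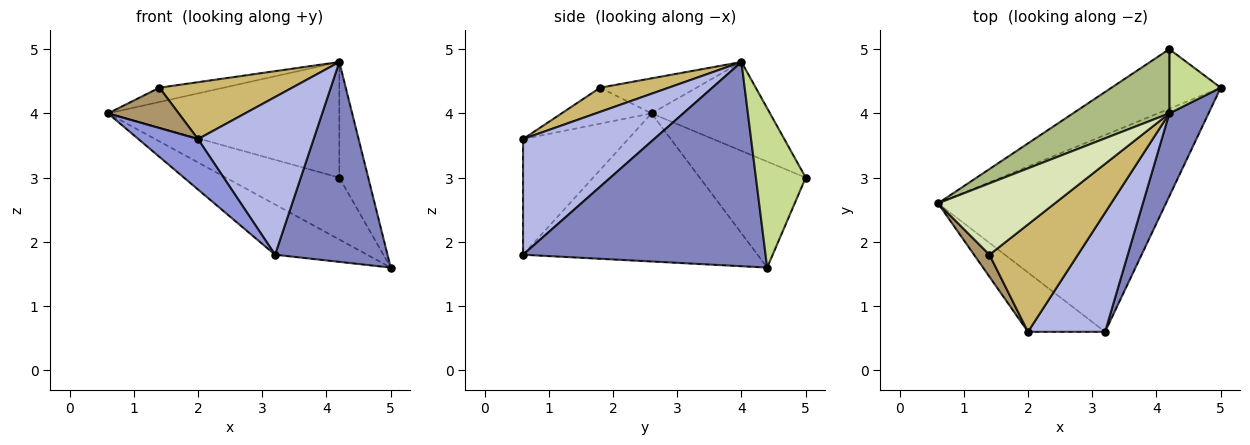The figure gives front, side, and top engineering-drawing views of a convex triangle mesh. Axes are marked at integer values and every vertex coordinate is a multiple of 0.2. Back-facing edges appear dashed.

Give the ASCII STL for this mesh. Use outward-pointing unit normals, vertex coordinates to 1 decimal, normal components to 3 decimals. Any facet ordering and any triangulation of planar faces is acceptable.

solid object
 facet normal -0.533 0.209 -0.820
  outer loop
   vertex 3.2 0.6 1.8
   vertex 0.6 2.6 4.0
   vertex 5.0 4.4 1.6
  endloop
 endfacet
 facet normal 0.894 -0.414 0.172
  outer loop
   vertex 4.2 4.0 4.8
   vertex 3.2 0.6 1.8
   vertex 5.0 4.4 1.6
  endloop
 endfacet
 facet normal -0.753 -0.426 -0.502
  outer loop
   vertex 2.0 0.6 3.6
   vertex 0.6 2.6 4.0
   vertex 3.2 0.6 1.8
  endloop
 endfacet
 facet normal 0.671 -0.592 0.447
  outer loop
   vertex 2.0 0.6 3.6
   vertex 3.2 0.6 1.8
   vertex 4.2 4.0 4.8
  endloop
 endfacet
 facet normal -0.558 0.598 -0.575
  outer loop
   vertex 4.2 5.0 3.0
   vertex 5.0 4.4 1.6
   vertex 0.6 2.6 4.0
  endloop
 endfacet
 facet normal -0.409 0.798 0.443
  outer loop
   vertex 4.2 5.0 3.0
   vertex 0.6 2.6 4.0
   vertex 4.2 4.0 4.8
  endloop
 endfacet
 facet normal 0.833 0.484 0.269
  outer loop
   vertex 4.2 5.0 3.0
   vertex 4.2 4.0 4.8
   vertex 5.0 4.4 1.6
  endloop
 endfacet
 facet normal -0.282 0.188 0.941
  outer loop
   vertex 1.4 1.8 4.4
   vertex 4.2 4.0 4.8
   vertex 0.6 2.6 4.0
  endloop
 endfacet
 facet normal -0.745 -0.585 0.319
  outer loop
   vertex 1.4 1.8 4.4
   vertex 0.6 2.6 4.0
   vertex 2.0 0.6 3.6
  endloop
 endfacet
 facet normal 0.235 -0.455 0.859
  outer loop
   vertex 1.4 1.8 4.4
   vertex 2.0 0.6 3.6
   vertex 4.2 4.0 4.8
  endloop
 endfacet
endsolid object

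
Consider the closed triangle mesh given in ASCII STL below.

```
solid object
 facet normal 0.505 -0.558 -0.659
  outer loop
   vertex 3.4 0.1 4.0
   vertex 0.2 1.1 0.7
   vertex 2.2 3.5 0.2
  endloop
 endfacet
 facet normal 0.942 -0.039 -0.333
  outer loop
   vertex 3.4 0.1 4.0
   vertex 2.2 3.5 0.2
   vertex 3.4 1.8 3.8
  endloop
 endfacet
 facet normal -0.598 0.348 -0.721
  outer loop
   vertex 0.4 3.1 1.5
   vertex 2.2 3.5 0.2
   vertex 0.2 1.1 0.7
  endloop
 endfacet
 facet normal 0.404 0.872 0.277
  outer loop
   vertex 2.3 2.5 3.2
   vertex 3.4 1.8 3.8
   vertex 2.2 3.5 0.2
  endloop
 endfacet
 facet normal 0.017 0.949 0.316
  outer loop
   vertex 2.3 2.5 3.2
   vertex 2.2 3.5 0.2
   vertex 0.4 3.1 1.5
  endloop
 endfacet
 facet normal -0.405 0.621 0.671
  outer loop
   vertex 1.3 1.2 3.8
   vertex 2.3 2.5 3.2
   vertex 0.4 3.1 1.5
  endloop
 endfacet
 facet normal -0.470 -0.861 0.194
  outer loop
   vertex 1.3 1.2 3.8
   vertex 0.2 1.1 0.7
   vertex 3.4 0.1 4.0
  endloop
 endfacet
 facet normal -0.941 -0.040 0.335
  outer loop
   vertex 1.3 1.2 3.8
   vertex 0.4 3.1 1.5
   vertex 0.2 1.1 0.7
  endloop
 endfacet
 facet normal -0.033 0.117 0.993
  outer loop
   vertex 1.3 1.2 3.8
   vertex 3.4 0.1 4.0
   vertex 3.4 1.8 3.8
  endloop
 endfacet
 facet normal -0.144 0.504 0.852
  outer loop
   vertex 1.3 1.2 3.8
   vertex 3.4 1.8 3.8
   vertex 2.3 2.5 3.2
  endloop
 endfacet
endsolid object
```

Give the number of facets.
10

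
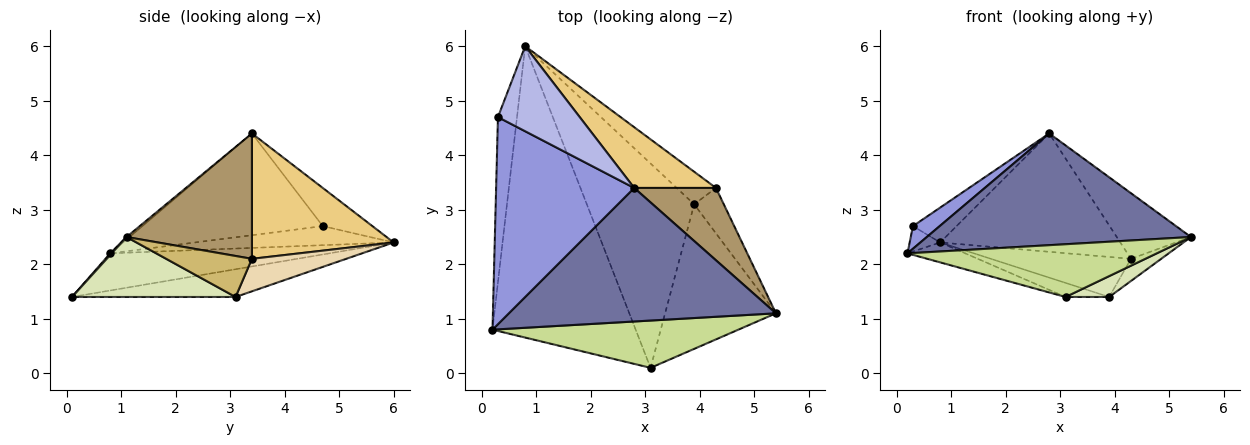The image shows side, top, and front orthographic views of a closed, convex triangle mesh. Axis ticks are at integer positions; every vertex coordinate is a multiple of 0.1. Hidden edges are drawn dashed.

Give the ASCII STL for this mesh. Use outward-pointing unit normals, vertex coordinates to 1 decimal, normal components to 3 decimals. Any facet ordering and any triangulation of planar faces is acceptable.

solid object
 facet normal -0.007 -0.642 0.767
  outer loop
   vertex 2.8 3.4 4.4
   vertex 0.2 0.8 2.2
   vertex 5.4 1.1 2.5
  endloop
 endfacet
 facet normal -0.703 0.108 -0.703
  outer loop
   vertex 0.3 4.7 2.7
   vertex 0.8 6.0 2.4
   vertex 0.2 0.8 2.2
  endloop
 endfacet
 facet normal -0.591 -0.088 0.802
  outer loop
   vertex 0.3 4.7 2.7
   vertex 0.2 0.8 2.2
   vertex 2.8 3.4 4.4
  endloop
 endfacet
 facet normal -0.396 0.348 0.849
  outer loop
   vertex 0.3 4.7 2.7
   vertex 2.8 3.4 4.4
   vertex 0.8 6.0 2.4
  endloop
 endfacet
 facet normal -0.251 0.066 -0.966
  outer loop
   vertex 3.1 0.1 1.4
   vertex 0.2 0.8 2.2
   vertex 0.8 6.0 2.4
  endloop
 endfacet
 facet normal -0.249 0.067 -0.966
  outer loop
   vertex 3.1 0.1 1.4
   vertex 0.8 6.0 2.4
   vertex 3.9 3.1 1.4
  endloop
 endfacet
 facet normal 0.004 -0.745 0.668
  outer loop
   vertex 3.1 0.1 1.4
   vertex 5.4 1.1 2.5
   vertex 0.2 0.8 2.2
  endloop
 endfacet
 facet normal 0.472 -0.126 -0.873
  outer loop
   vertex 3.1 0.1 1.4
   vertex 3.9 3.1 1.4
   vertex 5.4 1.1 2.5
  endloop
 endfacet
 facet normal 0.750 0.444 0.489
  outer loop
   vertex 4.3 3.4 2.1
   vertex 2.8 3.4 4.4
   vertex 5.4 1.1 2.5
  endloop
 endfacet
 facet normal 0.779 0.275 -0.563
  outer loop
   vertex 4.3 3.4 2.1
   vertex 5.4 1.1 2.5
   vertex 3.9 3.1 1.4
  endloop
 endfacet
 facet normal 0.573 0.729 0.374
  outer loop
   vertex 4.3 3.4 2.1
   vertex 0.8 6.0 2.4
   vertex 2.8 3.4 4.4
  endloop
 endfacet
 facet normal 0.463 0.688 -0.559
  outer loop
   vertex 4.3 3.4 2.1
   vertex 3.9 3.1 1.4
   vertex 0.8 6.0 2.4
  endloop
 endfacet
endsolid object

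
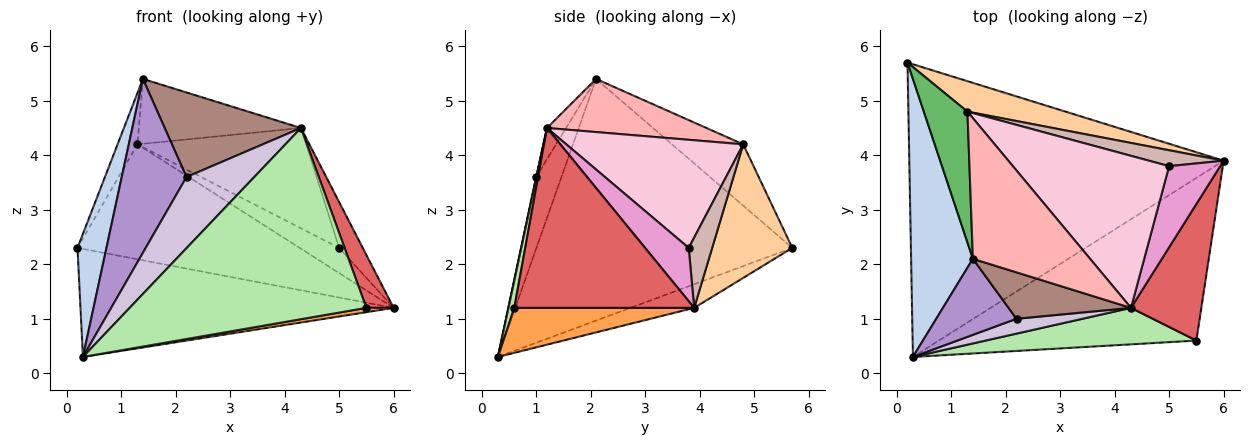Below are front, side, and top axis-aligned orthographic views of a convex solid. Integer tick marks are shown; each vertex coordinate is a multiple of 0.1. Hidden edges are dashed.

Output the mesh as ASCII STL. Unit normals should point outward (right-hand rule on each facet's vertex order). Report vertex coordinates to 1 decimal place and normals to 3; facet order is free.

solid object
 facet normal -0.070 0.345 -0.936
  outer loop
   vertex 0.3 0.3 0.3
   vertex 0.2 5.7 2.3
   vertex 6.0 3.9 1.2
  endloop
 endfacet
 facet normal -0.963 -0.109 0.246
  outer loop
   vertex 1.4 2.1 5.4
   vertex 0.2 5.7 2.3
   vertex 0.3 0.3 0.3
  endloop
 endfacet
 facet normal 0.172 -0.026 -0.985
  outer loop
   vertex 5.5 0.6 1.2
   vertex 0.3 0.3 0.3
   vertex 6.0 3.9 1.2
  endloop
 endfacet
 facet normal 0.329 0.913 0.242
  outer loop
   vertex 1.3 4.8 4.2
   vertex 6.0 3.9 1.2
   vertex 0.2 5.7 2.3
  endloop
 endfacet
 facet normal -0.795 0.222 0.565
  outer loop
   vertex 1.3 4.8 4.2
   vertex 0.2 5.7 2.3
   vertex 1.4 2.1 5.4
  endloop
 endfacet
 facet normal 0.024 -0.982 0.187
  outer loop
   vertex 4.3 1.2 4.5
   vertex 0.3 0.3 0.3
   vertex 5.5 0.6 1.2
  endloop
 endfacet
 facet normal 0.922 -0.140 0.361
  outer loop
   vertex 4.3 1.2 4.5
   vertex 5.5 0.6 1.2
   vertex 6.0 3.9 1.2
  endloop
 endfacet
 facet normal 0.381 0.387 0.840
  outer loop
   vertex 4.3 1.2 4.5
   vertex 1.3 4.8 4.2
   vertex 1.4 2.1 5.4
  endloop
 endfacet
 facet normal -0.337 -0.863 0.377
  outer loop
   vertex 2.2 1.0 3.6
   vertex 1.4 2.1 5.4
   vertex 0.3 0.3 0.3
  endloop
 endfacet
 facet normal 0.006 -0.979 0.204
  outer loop
   vertex 2.2 1.0 3.6
   vertex 0.3 0.3 0.3
   vertex 4.3 1.2 4.5
  endloop
 endfacet
 facet normal -0.122 -0.870 0.478
  outer loop
   vertex 2.2 1.0 3.6
   vertex 4.3 1.2 4.5
   vertex 1.4 2.1 5.4
  endloop
 endfacet
 facet normal 0.449 0.756 0.477
  outer loop
   vertex 5.0 3.8 2.3
   vertex 6.0 3.9 1.2
   vertex 1.3 4.8 4.2
  endloop
 endfacet
 facet normal 0.672 0.364 0.644
  outer loop
   vertex 5.0 3.8 2.3
   vertex 4.3 1.2 4.5
   vertex 6.0 3.9 1.2
  endloop
 endfacet
 facet normal 0.500 0.477 0.723
  outer loop
   vertex 5.0 3.8 2.3
   vertex 1.3 4.8 4.2
   vertex 4.3 1.2 4.5
  endloop
 endfacet
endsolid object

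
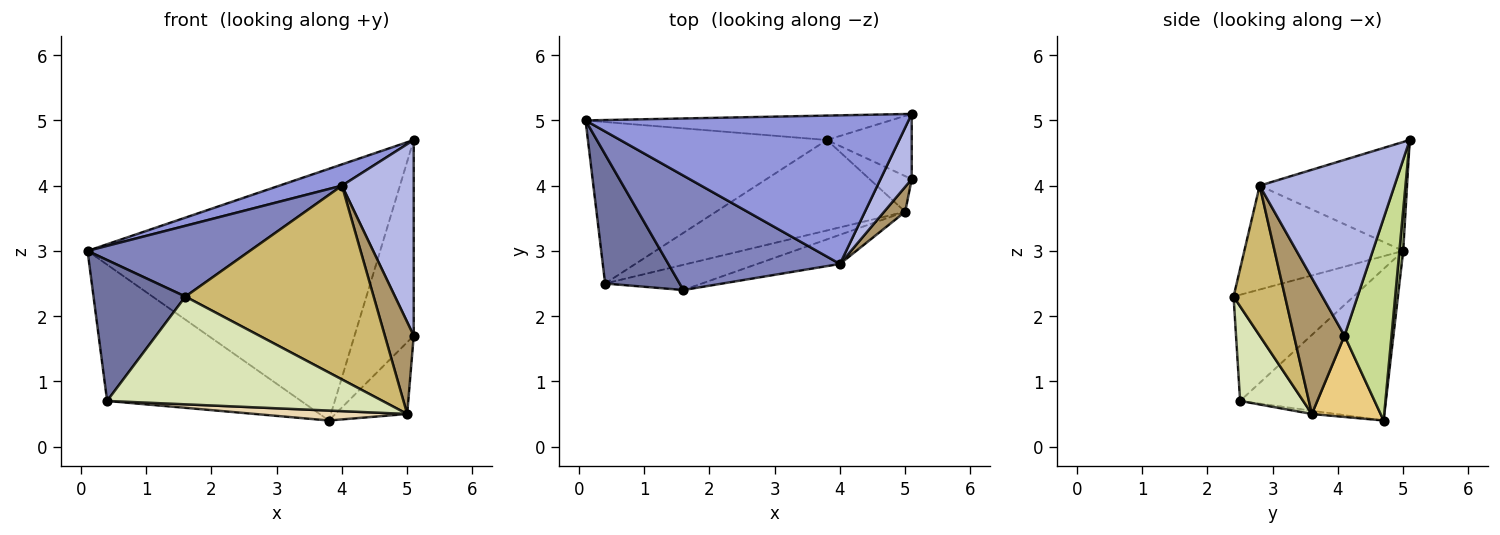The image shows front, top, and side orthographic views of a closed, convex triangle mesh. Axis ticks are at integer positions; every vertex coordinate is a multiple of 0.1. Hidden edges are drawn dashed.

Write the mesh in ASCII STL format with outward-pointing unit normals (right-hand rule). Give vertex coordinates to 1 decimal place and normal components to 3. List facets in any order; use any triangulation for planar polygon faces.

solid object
 facet normal -0.693 -0.531 0.487
  outer loop
   vertex 0.4 2.5 0.7
   vertex 1.6 2.4 2.3
   vertex 0.1 5.0 3.0
  endloop
 endfacet
 facet normal -0.458 -0.468 0.756
  outer loop
   vertex 4.0 2.8 4.0
   vertex 0.1 5.0 3.0
   vertex 1.6 2.4 2.3
  endloop
 endfacet
 facet normal -0.317 -0.134 0.939
  outer loop
   vertex 4.0 2.8 4.0
   vertex 5.1 5.1 4.7
   vertex 0.1 5.0 3.0
  endloop
 endfacet
 facet normal 0.872 -0.464 0.155
  outer loop
   vertex 4.0 2.8 4.0
   vertex 5.1 4.1 1.7
   vertex 5.1 5.1 4.7
  endloop
 endfacet
 facet normal -0.436 0.580 -0.688
  outer loop
   vertex 3.8 4.7 0.4
   vertex 0.4 2.5 0.7
   vertex 0.1 5.0 3.0
  endloop
 endfacet
 facet normal 0.013 0.995 -0.096
  outer loop
   vertex 3.8 4.7 0.4
   vertex 0.1 5.0 3.0
   vertex 5.1 5.1 4.7
  endloop
 endfacet
 facet normal 0.602 0.757 -0.252
  outer loop
   vertex 3.8 4.7 0.4
   vertex 5.1 5.1 4.7
   vertex 5.1 4.1 1.7
  endloop
 endfacet
 facet normal 0.218 -0.950 -0.223
  outer loop
   vertex 5.0 3.6 0.5
   vertex 1.6 2.4 2.3
   vertex 0.4 2.5 0.7
  endloop
 endfacet
 facet normal 0.860 -0.492 0.133
  outer loop
   vertex 5.0 3.6 0.5
   vertex 5.1 4.1 1.7
   vertex 4.0 2.8 4.0
  endloop
 endfacet
 facet normal 0.261 -0.955 -0.144
  outer loop
   vertex 5.0 3.6 0.5
   vertex 4.0 2.8 4.0
   vertex 1.6 2.4 2.3
  endloop
 endfacet
 facet normal 0.651 0.680 -0.337
  outer loop
   vertex 5.0 3.6 0.5
   vertex 3.8 4.7 0.4
   vertex 5.1 4.1 1.7
  endloop
 endfacet
 facet normal -0.017 -0.109 -0.994
  outer loop
   vertex 5.0 3.6 0.5
   vertex 0.4 2.5 0.7
   vertex 3.8 4.7 0.4
  endloop
 endfacet
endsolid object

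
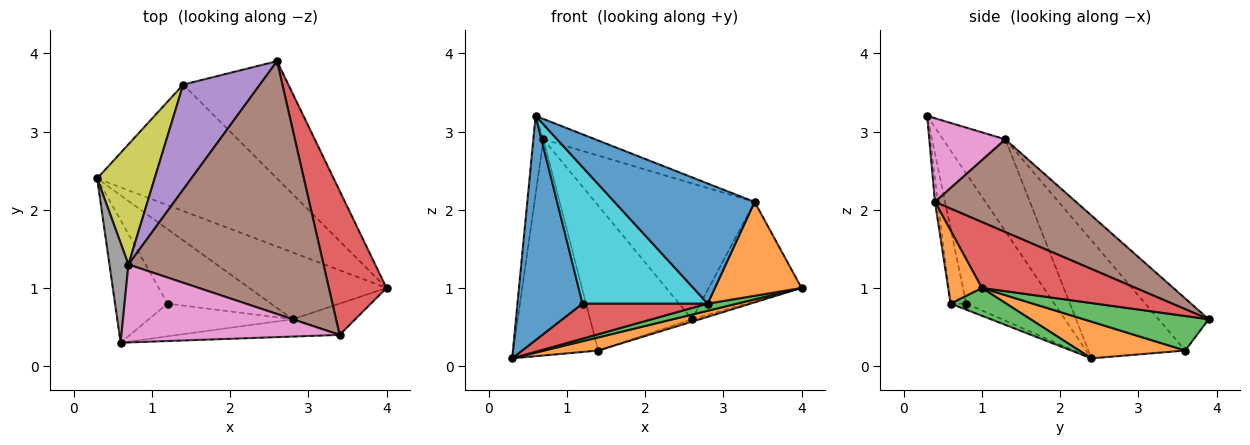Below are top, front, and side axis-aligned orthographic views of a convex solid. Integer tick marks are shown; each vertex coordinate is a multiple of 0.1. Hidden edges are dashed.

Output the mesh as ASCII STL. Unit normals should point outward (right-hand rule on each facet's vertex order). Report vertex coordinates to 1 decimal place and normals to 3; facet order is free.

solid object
 facet normal -0.765 -0.565 -0.309
  outer loop
   vertex 1.2 0.8 0.8
   vertex 0.6 0.3 3.2
   vertex 0.3 2.4 0.1
  endloop
 endfacet
 facet normal 0.199 -0.101 -0.975
  outer loop
   vertex 1.4 3.6 0.2
   vertex 4.0 1.0 1.0
   vertex 0.3 2.4 0.1
  endloop
 endfacet
 facet normal 0.312 0.019 -0.950
  outer loop
   vertex 1.4 3.6 0.2
   vertex 2.6 3.9 0.6
   vertex 4.0 1.0 1.0
  endloop
 endfacet
 facet normal 0.685 0.414 0.599
  outer loop
   vertex 3.4 0.4 2.1
   vertex 4.0 1.0 1.0
   vertex 2.6 3.9 0.6
  endloop
 endfacet
 facet normal -0.370 0.752 0.545
  outer loop
   vertex 0.7 1.3 2.9
   vertex 2.6 3.9 0.6
   vertex 1.4 3.6 0.2
  endloop
 endfacet
 facet normal 0.386 0.437 0.813
  outer loop
   vertex 0.7 1.3 2.9
   vertex 3.4 0.4 2.1
   vertex 2.6 3.9 0.6
  endloop
 endfacet
 facet normal 0.348 0.237 0.907
  outer loop
   vertex 0.7 1.3 2.9
   vertex 0.6 0.3 3.2
   vertex 3.4 0.4 2.1
  endloop
 endfacet
 facet normal -0.967 0.157 0.200
  outer loop
   vertex 0.7 1.3 2.9
   vertex 0.3 2.4 0.1
   vertex 0.6 0.3 3.2
  endloop
 endfacet
 facet normal -0.706 0.619 0.344
  outer loop
   vertex 0.7 1.3 2.9
   vertex 1.4 3.6 0.2
   vertex 0.3 2.4 0.1
  endloop
 endfacet
 facet normal -0.121 -0.965 -0.231
  outer loop
   vertex 2.8 0.6 0.8
   vertex 0.6 0.3 3.2
   vertex 1.2 0.8 0.8
  endloop
 endfacet
 facet normal -0.021 -0.990 -0.143
  outer loop
   vertex 2.8 0.6 0.8
   vertex 3.4 0.4 2.1
   vertex 0.6 0.3 3.2
  endloop
 endfacet
 facet normal 0.346 -0.890 -0.297
  outer loop
   vertex 2.8 0.6 0.8
   vertex 4.0 1.0 1.0
   vertex 3.4 0.4 2.1
  endloop
 endfacet
 facet normal 0.197 -0.105 -0.975
  outer loop
   vertex 2.8 0.6 0.8
   vertex 0.3 2.4 0.1
   vertex 4.0 1.0 1.0
  endloop
 endfacet
 facet normal -0.053 -0.425 -0.904
  outer loop
   vertex 2.8 0.6 0.8
   vertex 1.2 0.8 0.8
   vertex 0.3 2.4 0.1
  endloop
 endfacet
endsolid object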